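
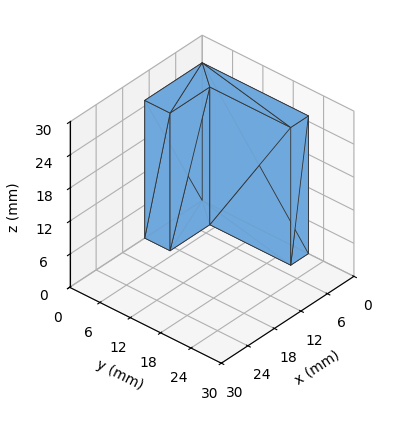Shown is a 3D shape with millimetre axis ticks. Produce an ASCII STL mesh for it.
Reading the render: the shape is an L-shaped prism: outer 13 × 21 mm, arm thicknesses ≈ 5 mm (horizontal) and 4 mm (vertical), extruded 25 mm in z (dimensions read to the nearest mm from the axis ticks). For the STL, each face is triangulated and given an outward normal.

solid part
  facet normal 0.0000 0.0000 -1.0000
    outer loop
      vertex 13.0 5.0 0.0
      vertex 13.0 0.0 0.0
      vertex 0.0 0.0 0.0
    endloop
  endfacet
  facet normal 0.0000 0.0000 -1.0000
    outer loop
      vertex 4.0 5.0 0.0
      vertex 13.0 5.0 0.0
      vertex 0.0 0.0 0.0
    endloop
  endfacet
  facet normal 0.0000 0.0000 -1.0000
    outer loop
      vertex 4.0 21.0 0.0
      vertex 4.0 5.0 0.0
      vertex 0.0 0.0 0.0
    endloop
  endfacet
  facet normal 0.0000 0.0000 -1.0000
    outer loop
      vertex 0.0 21.0 0.0
      vertex 4.0 21.0 0.0
      vertex 0.0 0.0 0.0
    endloop
  endfacet
  facet normal 0.0000 0.0000 1.0000
    outer loop
      vertex 0.0 0.0 25.0
      vertex 13.0 0.0 25.0
      vertex 13.0 5.0 25.0
    endloop
  endfacet
  facet normal 0.0000 0.0000 1.0000
    outer loop
      vertex 0.0 0.0 25.0
      vertex 13.0 5.0 25.0
      vertex 4.0 5.0 25.0
    endloop
  endfacet
  facet normal 0.0000 0.0000 1.0000
    outer loop
      vertex 0.0 0.0 25.0
      vertex 4.0 5.0 25.0
      vertex 4.0 21.0 25.0
    endloop
  endfacet
  facet normal 0.0000 0.0000 1.0000
    outer loop
      vertex 0.0 0.0 25.0
      vertex 4.0 21.0 25.0
      vertex 0.0 21.0 25.0
    endloop
  endfacet
  facet normal 0.0000 -1.0000 0.0000
    outer loop
      vertex 0.0 0.0 0.0
      vertex 13.0 0.0 0.0
      vertex 13.0 0.0 25.0
    endloop
  endfacet
  facet normal 0.0000 -1.0000 0.0000
    outer loop
      vertex 0.0 0.0 0.0
      vertex 13.0 0.0 25.0
      vertex 0.0 0.0 25.0
    endloop
  endfacet
  facet normal 1.0000 0.0000 0.0000
    outer loop
      vertex 13.0 0.0 0.0
      vertex 13.0 5.0 0.0
      vertex 13.0 5.0 25.0
    endloop
  endfacet
  facet normal 1.0000 0.0000 0.0000
    outer loop
      vertex 13.0 0.0 0.0
      vertex 13.0 5.0 25.0
      vertex 13.0 0.0 25.0
    endloop
  endfacet
  facet normal 0.0000 1.0000 0.0000
    outer loop
      vertex 13.0 5.0 0.0
      vertex 4.0 5.0 0.0
      vertex 4.0 5.0 25.0
    endloop
  endfacet
  facet normal 0.0000 1.0000 0.0000
    outer loop
      vertex 13.0 5.0 0.0
      vertex 4.0 5.0 25.0
      vertex 13.0 5.0 25.0
    endloop
  endfacet
  facet normal 1.0000 0.0000 0.0000
    outer loop
      vertex 4.0 5.0 0.0
      vertex 4.0 21.0 0.0
      vertex 4.0 21.0 25.0
    endloop
  endfacet
  facet normal 1.0000 0.0000 0.0000
    outer loop
      vertex 4.0 5.0 0.0
      vertex 4.0 21.0 25.0
      vertex 4.0 5.0 25.0
    endloop
  endfacet
  facet normal 0.0000 1.0000 0.0000
    outer loop
      vertex 4.0 21.0 0.0
      vertex 0.0 21.0 0.0
      vertex 0.0 21.0 25.0
    endloop
  endfacet
  facet normal 0.0000 1.0000 0.0000
    outer loop
      vertex 4.0 21.0 0.0
      vertex 0.0 21.0 25.0
      vertex 4.0 21.0 25.0
    endloop
  endfacet
  facet normal -1.0000 0.0000 0.0000
    outer loop
      vertex 0.0 21.0 0.0
      vertex 0.0 0.0 0.0
      vertex 0.0 0.0 25.0
    endloop
  endfacet
  facet normal -1.0000 0.0000 0.0000
    outer loop
      vertex 0.0 21.0 0.0
      vertex 0.0 0.0 25.0
      vertex 0.0 21.0 25.0
    endloop
  endfacet
endsolid part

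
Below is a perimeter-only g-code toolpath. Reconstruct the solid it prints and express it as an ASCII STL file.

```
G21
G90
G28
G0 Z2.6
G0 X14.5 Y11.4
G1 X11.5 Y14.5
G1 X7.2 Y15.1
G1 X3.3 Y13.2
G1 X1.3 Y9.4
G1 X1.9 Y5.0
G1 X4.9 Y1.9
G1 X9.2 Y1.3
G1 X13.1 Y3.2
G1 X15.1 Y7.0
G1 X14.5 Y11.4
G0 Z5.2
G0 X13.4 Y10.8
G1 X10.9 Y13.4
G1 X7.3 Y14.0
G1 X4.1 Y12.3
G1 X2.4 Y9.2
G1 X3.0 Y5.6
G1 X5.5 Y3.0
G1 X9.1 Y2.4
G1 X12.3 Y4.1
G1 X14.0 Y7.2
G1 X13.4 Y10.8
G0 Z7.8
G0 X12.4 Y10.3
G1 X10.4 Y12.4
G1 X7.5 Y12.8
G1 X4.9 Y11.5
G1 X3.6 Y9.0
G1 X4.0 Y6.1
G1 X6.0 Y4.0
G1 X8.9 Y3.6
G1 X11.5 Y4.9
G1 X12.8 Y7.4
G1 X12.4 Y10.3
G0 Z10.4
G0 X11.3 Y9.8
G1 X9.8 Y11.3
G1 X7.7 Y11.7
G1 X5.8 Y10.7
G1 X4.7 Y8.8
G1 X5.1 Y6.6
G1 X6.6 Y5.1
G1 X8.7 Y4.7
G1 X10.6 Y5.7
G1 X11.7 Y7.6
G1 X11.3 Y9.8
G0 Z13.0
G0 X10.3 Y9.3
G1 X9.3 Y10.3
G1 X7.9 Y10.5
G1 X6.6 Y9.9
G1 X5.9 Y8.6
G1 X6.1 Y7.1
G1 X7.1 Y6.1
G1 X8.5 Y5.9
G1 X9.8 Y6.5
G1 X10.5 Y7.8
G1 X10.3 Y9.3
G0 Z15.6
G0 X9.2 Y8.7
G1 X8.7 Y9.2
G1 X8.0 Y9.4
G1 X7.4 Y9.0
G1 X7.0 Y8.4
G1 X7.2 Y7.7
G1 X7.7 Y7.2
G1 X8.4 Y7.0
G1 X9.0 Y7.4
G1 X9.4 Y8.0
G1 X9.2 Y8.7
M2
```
solid part
  facet normal 0.0000 0.0000 -1.0000
    outer loop
      vertex 7.0 16.3 0.0
      vertex 12.0 15.5 0.0
      vertex 15.5 11.9 0.0
    endloop
  endfacet
  facet normal 0.0000 0.0000 -1.0000
    outer loop
      vertex 2.5 14.0 0.0
      vertex 7.0 16.3 0.0
      vertex 15.5 11.9 0.0
    endloop
  endfacet
  facet normal 0.0000 0.0000 -1.0000
    outer loop
      vertex 0.1 9.6 0.0
      vertex 2.5 14.0 0.0
      vertex 15.5 11.9 0.0
    endloop
  endfacet
  facet normal 0.0000 0.0000 -1.0000
    outer loop
      vertex 0.9 4.5 0.0
      vertex 0.1 9.6 0.0
      vertex 15.5 11.9 0.0
    endloop
  endfacet
  facet normal 0.0000 0.0000 -1.0000
    outer loop
      vertex 4.4 0.9 0.0
      vertex 0.9 4.5 0.0
      vertex 15.5 11.9 0.0
    endloop
  endfacet
  facet normal 0.0000 0.0000 -1.0000
    outer loop
      vertex 9.4 0.1 0.0
      vertex 4.4 0.9 0.0
      vertex 15.5 11.9 0.0
    endloop
  endfacet
  facet normal 0.0000 0.0000 -1.0000
    outer loop
      vertex 13.9 2.4 0.0
      vertex 9.4 0.1 0.0
      vertex 15.5 11.9 0.0
    endloop
  endfacet
  facet normal 0.0000 0.0000 -1.0000
    outer loop
      vertex 16.3 6.8 0.0
      vertex 13.9 2.4 0.0
      vertex 15.5 11.9 0.0
    endloop
  endfacet
  facet normal 0.6588 0.6405 0.3945
    outer loop
      vertex 15.5 11.9 0.0
      vertex 12.0 15.5 0.0
      vertex 8.2 8.2 18.2
    endloop
  endfacet
  facet normal 0.1452 0.9074 0.3943
    outer loop
      vertex 12.0 15.5 0.0
      vertex 7.0 16.3 0.0
      vertex 8.2 8.2 18.2
    endloop
  endfacet
  facet normal -0.4187 0.8191 0.3922
    outer loop
      vertex 7.0 16.3 0.0
      vertex 2.5 14.0 0.0
      vertex 8.2 8.2 18.2
    endloop
  endfacet
  facet normal -0.8072 0.4403 0.3931
    outer loop
      vertex 2.5 14.0 0.0
      vertex 0.1 9.6 0.0
      vertex 8.2 8.2 18.2
    endloop
  endfacet
  facet normal -0.9083 -0.1425 0.3933
    outer loop
      vertex 0.1 9.6 0.0
      vertex 0.9 4.5 0.0
      vertex 8.2 8.2 18.2
    endloop
  endfacet
  facet normal -0.6588 -0.6405 0.3945
    outer loop
      vertex 0.9 4.5 0.0
      vertex 4.4 0.9 0.0
      vertex 8.2 8.2 18.2
    endloop
  endfacet
  facet normal -0.1452 -0.9074 0.3943
    outer loop
      vertex 4.4 0.9 0.0
      vertex 9.4 0.1 0.0
      vertex 8.2 8.2 18.2
    endloop
  endfacet
  facet normal 0.4187 -0.8191 0.3922
    outer loop
      vertex 9.4 0.1 0.0
      vertex 13.9 2.4 0.0
      vertex 8.2 8.2 18.2
    endloop
  endfacet
  facet normal 0.8072 -0.4403 0.3931
    outer loop
      vertex 13.9 2.4 0.0
      vertex 16.3 6.8 0.0
      vertex 8.2 8.2 18.2
    endloop
  endfacet
  facet normal 0.9083 0.1425 0.3933
    outer loop
      vertex 16.3 6.8 0.0
      vertex 15.5 11.9 0.0
      vertex 8.2 8.2 18.2
    endloop
  endfacet
endsolid part

The G0 Z moves step by Δz≈2.6 mm. The G1 loops shrink linearly with z, so the solid tapers from its base footprint up to z≈18.2. Closing with a flat bottom cap and the tapered top and triangulating gives 18 facets — a regular 10-sided pyramid, base circumscribed radius ≈ 8.2 mm, apex at z ≈ 18.2 mm.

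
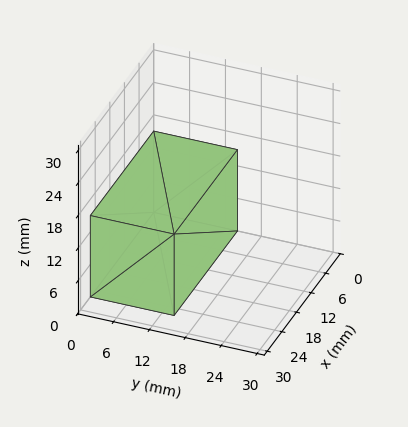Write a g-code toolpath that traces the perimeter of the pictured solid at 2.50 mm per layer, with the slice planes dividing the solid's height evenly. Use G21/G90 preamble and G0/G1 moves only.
Reading the render: the shape is a rectangular box, roughly 26 × 14 mm footprint and 15 mm tall (dimensions read to the nearest mm from the axis ticks). For the g-code, the solid's height is divided into equal slices at the stated Δz and each level perimeter traced with G1 moves after a G0 lift.

; perimeter-only toolpath
G21 ; units = mm
G90 ; absolute positioning
G28 ; home
; layer 1
G0 Z2.50
G0 X0.00 Y0.00
G1 X26.00 Y0.00
G1 X26.00 Y14.00
G1 X0.00 Y14.00
G1 X0.00 Y0.00
; layer 2
G0 Z5.00
G0 X0.00 Y0.00
G1 X26.00 Y0.00
G1 X26.00 Y14.00
G1 X0.00 Y14.00
G1 X0.00 Y0.00
; layer 3
G0 Z7.50
G0 X0.00 Y0.00
G1 X26.00 Y0.00
G1 X26.00 Y14.00
G1 X0.00 Y14.00
G1 X0.00 Y0.00
; layer 4
G0 Z10.00
G0 X0.00 Y0.00
G1 X26.00 Y0.00
G1 X26.00 Y14.00
G1 X0.00 Y14.00
G1 X0.00 Y0.00
; layer 5
G0 Z12.50
G0 X0.00 Y0.00
G1 X26.00 Y0.00
G1 X26.00 Y14.00
G1 X0.00 Y14.00
G1 X0.00 Y0.00
; layer 6
G0 Z15.00
G0 X0.00 Y0.00
G1 X26.00 Y0.00
G1 X26.00 Y14.00
G1 X0.00 Y14.00
G1 X0.00 Y0.00
M2 ; end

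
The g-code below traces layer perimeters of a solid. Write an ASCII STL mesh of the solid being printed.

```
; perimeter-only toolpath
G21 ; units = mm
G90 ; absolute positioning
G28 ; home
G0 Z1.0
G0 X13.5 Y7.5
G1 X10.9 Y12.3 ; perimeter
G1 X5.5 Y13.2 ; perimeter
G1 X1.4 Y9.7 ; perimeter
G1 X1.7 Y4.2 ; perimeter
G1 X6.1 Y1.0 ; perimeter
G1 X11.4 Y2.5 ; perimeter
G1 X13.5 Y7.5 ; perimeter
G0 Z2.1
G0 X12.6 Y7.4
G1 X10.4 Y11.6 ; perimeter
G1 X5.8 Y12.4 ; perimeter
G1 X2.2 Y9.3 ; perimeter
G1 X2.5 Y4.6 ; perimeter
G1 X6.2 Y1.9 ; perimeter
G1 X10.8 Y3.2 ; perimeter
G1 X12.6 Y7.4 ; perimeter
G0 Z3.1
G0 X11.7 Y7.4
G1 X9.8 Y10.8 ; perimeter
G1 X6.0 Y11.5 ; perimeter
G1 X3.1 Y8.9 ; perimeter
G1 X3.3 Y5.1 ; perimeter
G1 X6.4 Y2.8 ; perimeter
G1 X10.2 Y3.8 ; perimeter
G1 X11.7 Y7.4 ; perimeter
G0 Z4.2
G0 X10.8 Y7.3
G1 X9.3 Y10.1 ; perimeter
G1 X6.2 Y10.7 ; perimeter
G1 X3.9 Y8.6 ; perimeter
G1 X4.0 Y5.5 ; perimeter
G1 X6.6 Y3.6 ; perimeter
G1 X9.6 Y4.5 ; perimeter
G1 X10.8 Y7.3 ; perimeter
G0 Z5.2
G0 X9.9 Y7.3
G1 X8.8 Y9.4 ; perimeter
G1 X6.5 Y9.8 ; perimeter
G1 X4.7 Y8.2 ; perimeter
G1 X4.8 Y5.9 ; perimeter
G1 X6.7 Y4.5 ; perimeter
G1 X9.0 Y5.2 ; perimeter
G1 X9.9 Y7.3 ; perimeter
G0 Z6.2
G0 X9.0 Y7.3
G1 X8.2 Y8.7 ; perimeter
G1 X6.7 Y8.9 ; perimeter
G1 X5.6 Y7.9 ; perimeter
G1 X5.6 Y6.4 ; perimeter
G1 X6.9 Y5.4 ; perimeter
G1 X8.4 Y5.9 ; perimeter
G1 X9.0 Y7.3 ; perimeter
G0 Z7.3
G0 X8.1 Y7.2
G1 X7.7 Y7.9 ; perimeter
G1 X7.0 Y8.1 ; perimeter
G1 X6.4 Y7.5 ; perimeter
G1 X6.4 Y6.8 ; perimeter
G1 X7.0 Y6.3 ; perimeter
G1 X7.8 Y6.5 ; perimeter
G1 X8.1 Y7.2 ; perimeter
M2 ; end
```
solid part
  facet normal 0.0000 0.0000 -1.0000
    outer loop
      vertex 5.3 14.1 0.0
      vertex 11.4 13.0 0.0
      vertex 14.4 7.5 0.0
    endloop
  endfacet
  facet normal 0.0000 0.0000 -1.0000
    outer loop
      vertex 0.6 10.0 0.0
      vertex 5.3 14.1 0.0
      vertex 14.4 7.5 0.0
    endloop
  endfacet
  facet normal 0.0000 0.0000 -1.0000
    outer loop
      vertex 0.9 3.8 0.0
      vertex 0.6 10.0 0.0
      vertex 14.4 7.5 0.0
    endloop
  endfacet
  facet normal 0.0000 0.0000 -1.0000
    outer loop
      vertex 5.9 0.1 0.0
      vertex 0.9 3.8 0.0
      vertex 14.4 7.5 0.0
    endloop
  endfacet
  facet normal 0.0000 0.0000 -1.0000
    outer loop
      vertex 12.0 1.8 0.0
      vertex 5.9 0.1 0.0
      vertex 14.4 7.5 0.0
    endloop
  endfacet
  facet normal 0.6926 0.3778 0.6145
    outer loop
      vertex 14.4 7.5 0.0
      vertex 11.4 13.0 0.0
      vertex 7.2 7.2 8.3
    endloop
  endfacet
  facet normal 0.1401 0.7769 0.6138
    outer loop
      vertex 11.4 13.0 0.0
      vertex 5.3 14.1 0.0
      vertex 7.2 7.2 8.3
    endloop
  endfacet
  facet normal -0.5191 0.5951 0.6135
    outer loop
      vertex 5.3 14.1 0.0
      vertex 0.6 10.0 0.0
      vertex 7.2 7.2 8.3
    endloop
  endfacet
  facet normal -0.7884 -0.0381 0.6140
    outer loop
      vertex 0.6 10.0 0.0
      vertex 0.9 3.8 0.0
      vertex 7.2 7.2 8.3
    endloop
  endfacet
  facet normal -0.4689 -0.6336 0.6154
    outer loop
      vertex 0.9 3.8 0.0
      vertex 5.9 0.1 0.0
      vertex 7.2 7.2 8.3
    endloop
  endfacet
  facet normal 0.2115 -0.7588 0.6160
    outer loop
      vertex 5.9 0.1 0.0
      vertex 12.0 1.8 0.0
      vertex 7.2 7.2 8.3
    endloop
  endfacet
  facet normal 0.7248 -0.3052 0.6177
    outer loop
      vertex 12.0 1.8 0.0
      vertex 14.4 7.5 0.0
      vertex 7.2 7.2 8.3
    endloop
  endfacet
endsolid part

The G0 Z moves step by Δz≈1.0 mm. The G1 loops shrink linearly with z, so the solid tapers from its base footprint up to z≈8.3. Closing with a flat bottom cap and the tapered top and triangulating gives 12 facets — a regular 7-sided pyramid, base circumscribed radius ≈ 7.2 mm, apex at z ≈ 8.3 mm.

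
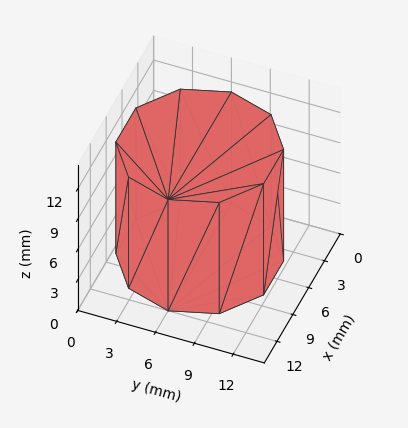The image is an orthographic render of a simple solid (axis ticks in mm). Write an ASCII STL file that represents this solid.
Reading the render: the shape is a regular 10-sided prism (a cylinder approximated with 10 flat sides), circumscribed radius ≈ 6 mm, height ≈ 11 mm (dimensions read to the nearest mm from the axis ticks). For the STL, each face is triangulated and given an outward normal.

solid part
  facet normal 0.0000 0.0000 -1.0000
    outer loop
      vertex 7.9 11.7 0.0
      vertex 10.9 9.5 0.0
      vertex 12.0 6.0 0.0
    endloop
  endfacet
  facet normal 0.0000 0.0000 -1.0000
    outer loop
      vertex 4.1 11.7 0.0
      vertex 7.9 11.7 0.0
      vertex 12.0 6.0 0.0
    endloop
  endfacet
  facet normal 0.0000 0.0000 -1.0000
    outer loop
      vertex 1.1 9.5 0.0
      vertex 4.1 11.7 0.0
      vertex 12.0 6.0 0.0
    endloop
  endfacet
  facet normal 0.0000 0.0000 -1.0000
    outer loop
      vertex 0.0 6.0 0.0
      vertex 1.1 9.5 0.0
      vertex 12.0 6.0 0.0
    endloop
  endfacet
  facet normal 0.0000 0.0000 -1.0000
    outer loop
      vertex 1.1 2.5 0.0
      vertex 0.0 6.0 0.0
      vertex 12.0 6.0 0.0
    endloop
  endfacet
  facet normal 0.0000 0.0000 -1.0000
    outer loop
      vertex 4.1 0.3 0.0
      vertex 1.1 2.5 0.0
      vertex 12.0 6.0 0.0
    endloop
  endfacet
  facet normal 0.0000 0.0000 -1.0000
    outer loop
      vertex 7.9 0.3 0.0
      vertex 4.1 0.3 0.0
      vertex 12.0 6.0 0.0
    endloop
  endfacet
  facet normal 0.0000 0.0000 -1.0000
    outer loop
      vertex 10.9 2.5 0.0
      vertex 7.9 0.3 0.0
      vertex 12.0 6.0 0.0
    endloop
  endfacet
  facet normal 0.0000 0.0000 1.0000
    outer loop
      vertex 12.0 6.0 11.0
      vertex 10.9 9.5 11.0
      vertex 7.9 11.7 11.0
    endloop
  endfacet
  facet normal 0.0000 0.0000 1.0000
    outer loop
      vertex 12.0 6.0 11.0
      vertex 7.9 11.7 11.0
      vertex 4.1 11.7 11.0
    endloop
  endfacet
  facet normal 0.0000 0.0000 1.0000
    outer loop
      vertex 12.0 6.0 11.0
      vertex 4.1 11.7 11.0
      vertex 1.1 9.5 11.0
    endloop
  endfacet
  facet normal 0.0000 0.0000 1.0000
    outer loop
      vertex 12.0 6.0 11.0
      vertex 1.1 9.5 11.0
      vertex 0.0 6.0 11.0
    endloop
  endfacet
  facet normal 0.0000 0.0000 1.0000
    outer loop
      vertex 12.0 6.0 11.0
      vertex 0.0 6.0 11.0
      vertex 1.1 2.5 11.0
    endloop
  endfacet
  facet normal 0.0000 0.0000 1.0000
    outer loop
      vertex 12.0 6.0 11.0
      vertex 1.1 2.5 11.0
      vertex 4.1 0.3 11.0
    endloop
  endfacet
  facet normal 0.0000 0.0000 1.0000
    outer loop
      vertex 12.0 6.0 11.0
      vertex 4.1 0.3 11.0
      vertex 7.9 0.3 11.0
    endloop
  endfacet
  facet normal 0.0000 0.0000 1.0000
    outer loop
      vertex 12.0 6.0 11.0
      vertex 7.9 0.3 11.0
      vertex 10.9 2.5 11.0
    endloop
  endfacet
  facet normal 0.9540 0.2998 0.0000
    outer loop
      vertex 12.0 6.0 0.0
      vertex 10.9 9.5 0.0
      vertex 10.9 9.5 11.0
    endloop
  endfacet
  facet normal 0.9540 0.2998 0.0000
    outer loop
      vertex 12.0 6.0 0.0
      vertex 10.9 9.5 11.0
      vertex 12.0 6.0 11.0
    endloop
  endfacet
  facet normal 0.5914 0.8064 0.0000
    outer loop
      vertex 10.9 9.5 0.0
      vertex 7.9 11.7 0.0
      vertex 7.9 11.7 11.0
    endloop
  endfacet
  facet normal 0.5914 0.8064 0.0000
    outer loop
      vertex 10.9 9.5 0.0
      vertex 7.9 11.7 11.0
      vertex 10.9 9.5 11.0
    endloop
  endfacet
  facet normal 0.0000 1.0000 0.0000
    outer loop
      vertex 7.9 11.7 0.0
      vertex 4.1 11.7 0.0
      vertex 4.1 11.7 11.0
    endloop
  endfacet
  facet normal 0.0000 1.0000 0.0000
    outer loop
      vertex 7.9 11.7 0.0
      vertex 4.1 11.7 11.0
      vertex 7.9 11.7 11.0
    endloop
  endfacet
  facet normal -0.5914 0.8064 0.0000
    outer loop
      vertex 4.1 11.7 0.0
      vertex 1.1 9.5 0.0
      vertex 1.1 9.5 11.0
    endloop
  endfacet
  facet normal -0.5914 0.8064 0.0000
    outer loop
      vertex 4.1 11.7 0.0
      vertex 1.1 9.5 11.0
      vertex 4.1 11.7 11.0
    endloop
  endfacet
  facet normal -0.9540 0.2998 0.0000
    outer loop
      vertex 1.1 9.5 0.0
      vertex 0.0 6.0 0.0
      vertex 0.0 6.0 11.0
    endloop
  endfacet
  facet normal -0.9540 0.2998 0.0000
    outer loop
      vertex 1.1 9.5 0.0
      vertex 0.0 6.0 11.0
      vertex 1.1 9.5 11.0
    endloop
  endfacet
  facet normal -0.9540 -0.2998 0.0000
    outer loop
      vertex 0.0 6.0 0.0
      vertex 1.1 2.5 0.0
      vertex 1.1 2.5 11.0
    endloop
  endfacet
  facet normal -0.9540 -0.2998 0.0000
    outer loop
      vertex 0.0 6.0 0.0
      vertex 1.1 2.5 11.0
      vertex 0.0 6.0 11.0
    endloop
  endfacet
  facet normal -0.5914 -0.8064 0.0000
    outer loop
      vertex 1.1 2.5 0.0
      vertex 4.1 0.3 0.0
      vertex 4.1 0.3 11.0
    endloop
  endfacet
  facet normal -0.5914 -0.8064 0.0000
    outer loop
      vertex 1.1 2.5 0.0
      vertex 4.1 0.3 11.0
      vertex 1.1 2.5 11.0
    endloop
  endfacet
  facet normal 0.0000 -1.0000 0.0000
    outer loop
      vertex 4.1 0.3 0.0
      vertex 7.9 0.3 0.0
      vertex 7.9 0.3 11.0
    endloop
  endfacet
  facet normal 0.0000 -1.0000 0.0000
    outer loop
      vertex 4.1 0.3 0.0
      vertex 7.9 0.3 11.0
      vertex 4.1 0.3 11.0
    endloop
  endfacet
  facet normal 0.5914 -0.8064 0.0000
    outer loop
      vertex 7.9 0.3 0.0
      vertex 10.9 2.5 0.0
      vertex 10.9 2.5 11.0
    endloop
  endfacet
  facet normal 0.5914 -0.8064 0.0000
    outer loop
      vertex 7.9 0.3 0.0
      vertex 10.9 2.5 11.0
      vertex 7.9 0.3 11.0
    endloop
  endfacet
  facet normal 0.9540 -0.2998 0.0000
    outer loop
      vertex 10.9 2.5 0.0
      vertex 12.0 6.0 0.0
      vertex 12.0 6.0 11.0
    endloop
  endfacet
  facet normal 0.9540 -0.2998 0.0000
    outer loop
      vertex 10.9 2.5 0.0
      vertex 12.0 6.0 11.0
      vertex 10.9 2.5 11.0
    endloop
  endfacet
endsolid part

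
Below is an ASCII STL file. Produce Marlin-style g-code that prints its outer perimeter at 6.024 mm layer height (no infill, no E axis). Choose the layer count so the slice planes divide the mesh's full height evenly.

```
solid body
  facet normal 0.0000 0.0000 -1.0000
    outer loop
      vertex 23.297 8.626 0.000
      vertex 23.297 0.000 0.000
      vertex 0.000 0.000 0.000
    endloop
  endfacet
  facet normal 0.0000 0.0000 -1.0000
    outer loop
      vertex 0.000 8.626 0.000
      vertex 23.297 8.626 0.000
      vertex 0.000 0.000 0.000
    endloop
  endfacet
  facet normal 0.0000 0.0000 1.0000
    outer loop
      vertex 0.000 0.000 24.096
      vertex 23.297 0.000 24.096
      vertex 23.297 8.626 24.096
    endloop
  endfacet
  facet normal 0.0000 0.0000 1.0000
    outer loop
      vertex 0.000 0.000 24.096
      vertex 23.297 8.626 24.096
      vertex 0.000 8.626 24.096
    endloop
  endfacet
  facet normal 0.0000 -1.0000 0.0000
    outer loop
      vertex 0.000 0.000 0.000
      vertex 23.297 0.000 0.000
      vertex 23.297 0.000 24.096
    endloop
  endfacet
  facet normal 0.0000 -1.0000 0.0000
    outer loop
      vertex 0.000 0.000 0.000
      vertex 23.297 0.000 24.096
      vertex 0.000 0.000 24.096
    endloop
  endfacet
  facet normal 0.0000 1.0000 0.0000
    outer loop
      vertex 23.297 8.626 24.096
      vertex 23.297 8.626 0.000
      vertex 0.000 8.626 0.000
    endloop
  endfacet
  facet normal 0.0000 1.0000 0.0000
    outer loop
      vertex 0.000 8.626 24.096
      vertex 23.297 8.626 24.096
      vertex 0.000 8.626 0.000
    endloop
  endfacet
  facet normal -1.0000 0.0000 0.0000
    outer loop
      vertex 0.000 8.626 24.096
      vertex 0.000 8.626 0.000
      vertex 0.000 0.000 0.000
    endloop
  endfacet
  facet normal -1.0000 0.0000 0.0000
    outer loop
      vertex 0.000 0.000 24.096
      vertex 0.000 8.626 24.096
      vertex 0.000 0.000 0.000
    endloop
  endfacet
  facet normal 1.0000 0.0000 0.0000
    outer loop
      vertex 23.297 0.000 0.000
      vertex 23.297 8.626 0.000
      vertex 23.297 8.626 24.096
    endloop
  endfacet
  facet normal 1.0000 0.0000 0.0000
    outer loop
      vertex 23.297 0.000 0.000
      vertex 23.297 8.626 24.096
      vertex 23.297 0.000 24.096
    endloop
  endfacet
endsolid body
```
; perimeter-only toolpath
G21 ; units = mm
G90 ; absolute positioning
G28 ; home
; layer 1
G0 Z6.024
G0 X0.000 Y0.000
G1 X23.297 Y0.000
G1 X23.297 Y8.626
G1 X0.000 Y8.626
G1 X0.000 Y0.000
; layer 2
G0 Z12.048
G0 X0.000 Y0.000
G1 X23.297 Y0.000
G1 X23.297 Y8.626
G1 X0.000 Y8.626
G1 X0.000 Y0.000
; layer 3
G0 Z18.072
G0 X0.000 Y0.000
G1 X23.297 Y0.000
G1 X23.297 Y8.626
G1 X0.000 Y8.626
G1 X0.000 Y0.000
; layer 4
G0 Z24.096
G0 X0.000 Y0.000
G1 X23.297 Y0.000
G1 X23.297 Y8.626
G1 X0.000 Y8.626
G1 X0.000 Y0.000
M2 ; end

The solid is a rectangular box, roughly 23.3 × 8.63 mm footprint and 24.1 mm tall. Slicing at Δz = 6.024 mm — 4 equal slices spanning the solid's height, so layer i sits at z = i·h/4 — gives 4 non-empty perimeters. Each is a 4-segment closed polygon; G0 lifts to the layer z and rapids to the start vertex, then G1 traces the edges.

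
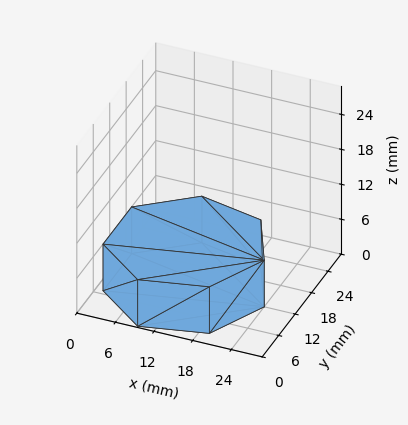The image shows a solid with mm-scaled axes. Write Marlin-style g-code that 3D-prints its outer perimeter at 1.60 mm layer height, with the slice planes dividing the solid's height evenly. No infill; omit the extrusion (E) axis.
Reading the render: the shape is a regular 7-sided prism (a cylinder approximated with 7 flat sides), circumscribed radius ≈ 12 mm, height ≈ 8 mm (dimensions read to the nearest mm from the axis ticks). For the g-code, the solid's height is divided into equal slices at the stated Δz and each level perimeter traced with G1 moves after a G0 lift.

; perimeter-only toolpath
G21 ; units = mm
G90 ; absolute positioning
G28 ; home
; layer 1
G0 Z1.60
G0 X24.00 Y12.00
G1 X19.48 Y21.38
G1 X9.33 Y23.70
G1 X1.19 Y17.21
G1 X1.19 Y6.79
G1 X9.33 Y0.30
G1 X19.48 Y2.62
G1 X24.00 Y12.00
; layer 2
G0 Z3.20
G0 X24.00 Y12.00
G1 X19.48 Y21.38
G1 X9.33 Y23.70
G1 X1.19 Y17.21
G1 X1.19 Y6.79
G1 X9.33 Y0.30
G1 X19.48 Y2.62
G1 X24.00 Y12.00
; layer 3
G0 Z4.80
G0 X24.00 Y12.00
G1 X19.48 Y21.38
G1 X9.33 Y23.70
G1 X1.19 Y17.21
G1 X1.19 Y6.79
G1 X9.33 Y0.30
G1 X19.48 Y2.62
G1 X24.00 Y12.00
; layer 4
G0 Z6.40
G0 X24.00 Y12.00
G1 X19.48 Y21.38
G1 X9.33 Y23.70
G1 X1.19 Y17.21
G1 X1.19 Y6.79
G1 X9.33 Y0.30
G1 X19.48 Y2.62
G1 X24.00 Y12.00
; layer 5
G0 Z8.00
G0 X24.00 Y12.00
G1 X19.48 Y21.38
G1 X9.33 Y23.70
G1 X1.19 Y17.21
G1 X1.19 Y6.79
G1 X9.33 Y0.30
G1 X19.48 Y2.62
G1 X24.00 Y12.00
M2 ; end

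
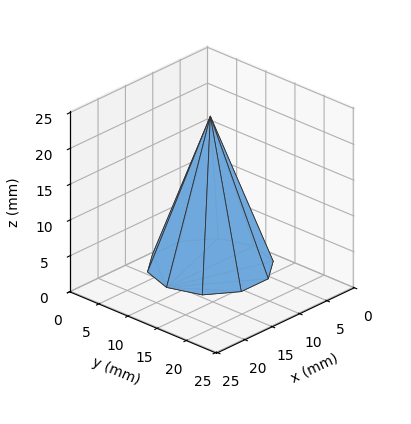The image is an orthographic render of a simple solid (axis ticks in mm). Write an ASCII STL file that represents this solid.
Reading the render: the shape is a regular 10-sided pyramid, base circumscribed radius ≈ 8 mm, apex at z ≈ 21 mm (dimensions read to the nearest mm from the axis ticks). For the STL, each face is triangulated and given an outward normal.

solid part
  facet normal 0.0000 0.0000 -1.0000
    outer loop
      vertex 10.47 15.61 0.00
      vertex 14.47 12.70 0.00
      vertex 16.00 8.00 0.00
    endloop
  endfacet
  facet normal 0.0000 0.0000 -1.0000
    outer loop
      vertex 5.53 15.61 0.00
      vertex 10.47 15.61 0.00
      vertex 16.00 8.00 0.00
    endloop
  endfacet
  facet normal 0.0000 0.0000 -1.0000
    outer loop
      vertex 1.53 12.70 0.00
      vertex 5.53 15.61 0.00
      vertex 16.00 8.00 0.00
    endloop
  endfacet
  facet normal 0.0000 0.0000 -1.0000
    outer loop
      vertex 0.00 8.00 0.00
      vertex 1.53 12.70 0.00
      vertex 16.00 8.00 0.00
    endloop
  endfacet
  facet normal 0.0000 0.0000 -1.0000
    outer loop
      vertex 1.53 3.30 0.00
      vertex 0.00 8.00 0.00
      vertex 16.00 8.00 0.00
    endloop
  endfacet
  facet normal 0.0000 0.0000 -1.0000
    outer loop
      vertex 5.53 0.39 0.00
      vertex 1.53 3.30 0.00
      vertex 16.00 8.00 0.00
    endloop
  endfacet
  facet normal 0.0000 0.0000 -1.0000
    outer loop
      vertex 10.47 0.39 0.00
      vertex 5.53 0.39 0.00
      vertex 16.00 8.00 0.00
    endloop
  endfacet
  facet normal 0.0000 0.0000 -1.0000
    outer loop
      vertex 14.47 3.30 0.00
      vertex 10.47 0.39 0.00
      vertex 16.00 8.00 0.00
    endloop
  endfacet
  facet normal 0.8940 0.2910 0.3406
    outer loop
      vertex 16.00 8.00 0.00
      vertex 14.47 12.70 0.00
      vertex 8.00 8.00 21.00
    endloop
  endfacet
  facet normal 0.5531 0.7603 0.3406
    outer loop
      vertex 14.47 12.70 0.00
      vertex 10.47 15.61 0.00
      vertex 8.00 8.00 21.00
    endloop
  endfacet
  facet normal 0.0000 0.9402 0.3407
    outer loop
      vertex 10.47 15.61 0.00
      vertex 5.53 15.61 0.00
      vertex 8.00 8.00 21.00
    endloop
  endfacet
  facet normal -0.5531 0.7603 0.3406
    outer loop
      vertex 5.53 15.61 0.00
      vertex 1.53 12.70 0.00
      vertex 8.00 8.00 21.00
    endloop
  endfacet
  facet normal -0.8940 0.2910 0.3406
    outer loop
      vertex 1.53 12.70 0.00
      vertex 0.00 8.00 0.00
      vertex 8.00 8.00 21.00
    endloop
  endfacet
  facet normal -0.8940 -0.2910 0.3406
    outer loop
      vertex 0.00 8.00 0.00
      vertex 1.53 3.30 0.00
      vertex 8.00 8.00 21.00
    endloop
  endfacet
  facet normal -0.5531 -0.7603 0.3406
    outer loop
      vertex 1.53 3.30 0.00
      vertex 5.53 0.39 0.00
      vertex 8.00 8.00 21.00
    endloop
  endfacet
  facet normal 0.0000 -0.9402 0.3407
    outer loop
      vertex 5.53 0.39 0.00
      vertex 10.47 0.39 0.00
      vertex 8.00 8.00 21.00
    endloop
  endfacet
  facet normal 0.5531 -0.7603 0.3406
    outer loop
      vertex 10.47 0.39 0.00
      vertex 14.47 3.30 0.00
      vertex 8.00 8.00 21.00
    endloop
  endfacet
  facet normal 0.8940 -0.2910 0.3406
    outer loop
      vertex 14.47 3.30 0.00
      vertex 16.00 8.00 0.00
      vertex 8.00 8.00 21.00
    endloop
  endfacet
endsolid part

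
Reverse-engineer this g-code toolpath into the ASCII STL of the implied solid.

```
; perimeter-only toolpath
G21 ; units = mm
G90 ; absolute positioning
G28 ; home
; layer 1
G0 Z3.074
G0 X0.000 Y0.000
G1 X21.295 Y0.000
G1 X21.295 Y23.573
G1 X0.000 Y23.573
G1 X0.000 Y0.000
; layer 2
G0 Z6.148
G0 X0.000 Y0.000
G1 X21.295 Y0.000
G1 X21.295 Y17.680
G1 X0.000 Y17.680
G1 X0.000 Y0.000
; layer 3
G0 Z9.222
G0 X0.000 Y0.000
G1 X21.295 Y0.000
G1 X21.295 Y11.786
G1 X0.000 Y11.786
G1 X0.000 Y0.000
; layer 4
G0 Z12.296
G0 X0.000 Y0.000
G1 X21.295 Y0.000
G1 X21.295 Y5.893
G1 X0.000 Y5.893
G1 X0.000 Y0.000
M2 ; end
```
solid part
  facet normal 0.0000 0.0000 -1.0000
    outer loop
      vertex 21.295 29.466 0.000
      vertex 21.295 0.000 0.000
      vertex 0.000 0.000 0.000
    endloop
  endfacet
  facet normal 0.0000 0.0000 -1.0000
    outer loop
      vertex 0.000 29.466 0.000
      vertex 21.295 29.466 0.000
      vertex 0.000 0.000 0.000
    endloop
  endfacet
  facet normal 0.0000 -1.0000 0.0000
    outer loop
      vertex 0.000 0.000 0.000
      vertex 21.295 0.000 0.000
      vertex 21.295 0.000 15.370
    endloop
  endfacet
  facet normal 0.0000 -1.0000 0.0000
    outer loop
      vertex 0.000 0.000 0.000
      vertex 21.295 0.000 15.370
      vertex 0.000 0.000 15.370
    endloop
  endfacet
  facet normal 0.0000 0.4625 0.8866
    outer loop
      vertex 0.000 0.000 15.370
      vertex 21.295 0.000 15.370
      vertex 21.295 29.466 0.000
    endloop
  endfacet
  facet normal 0.0000 0.4625 0.8866
    outer loop
      vertex 0.000 0.000 15.370
      vertex 21.295 29.466 0.000
      vertex 0.000 29.466 0.000
    endloop
  endfacet
  facet normal -1.0000 0.0000 0.0000
    outer loop
      vertex 0.000 0.000 15.370
      vertex 0.000 29.466 0.000
      vertex 0.000 0.000 0.000
    endloop
  endfacet
  facet normal 1.0000 0.0000 0.0000
    outer loop
      vertex 21.295 0.000 0.000
      vertex 21.295 29.466 0.000
      vertex 21.295 0.000 15.370
    endloop
  endfacet
endsolid part

The G0 Z moves step by Δz≈3.074 mm. The G1 loops shrink linearly with z, so the solid tapers from its base footprint up to z≈15.4. Closing with a flat bottom cap and the tapered top and triangulating gives 8 facets — a wedge (ramp): 21.3 × 29.5 mm base, rising to 15.4 mm along the y=0 edge and sloping linearly to z=0 at y=29.5.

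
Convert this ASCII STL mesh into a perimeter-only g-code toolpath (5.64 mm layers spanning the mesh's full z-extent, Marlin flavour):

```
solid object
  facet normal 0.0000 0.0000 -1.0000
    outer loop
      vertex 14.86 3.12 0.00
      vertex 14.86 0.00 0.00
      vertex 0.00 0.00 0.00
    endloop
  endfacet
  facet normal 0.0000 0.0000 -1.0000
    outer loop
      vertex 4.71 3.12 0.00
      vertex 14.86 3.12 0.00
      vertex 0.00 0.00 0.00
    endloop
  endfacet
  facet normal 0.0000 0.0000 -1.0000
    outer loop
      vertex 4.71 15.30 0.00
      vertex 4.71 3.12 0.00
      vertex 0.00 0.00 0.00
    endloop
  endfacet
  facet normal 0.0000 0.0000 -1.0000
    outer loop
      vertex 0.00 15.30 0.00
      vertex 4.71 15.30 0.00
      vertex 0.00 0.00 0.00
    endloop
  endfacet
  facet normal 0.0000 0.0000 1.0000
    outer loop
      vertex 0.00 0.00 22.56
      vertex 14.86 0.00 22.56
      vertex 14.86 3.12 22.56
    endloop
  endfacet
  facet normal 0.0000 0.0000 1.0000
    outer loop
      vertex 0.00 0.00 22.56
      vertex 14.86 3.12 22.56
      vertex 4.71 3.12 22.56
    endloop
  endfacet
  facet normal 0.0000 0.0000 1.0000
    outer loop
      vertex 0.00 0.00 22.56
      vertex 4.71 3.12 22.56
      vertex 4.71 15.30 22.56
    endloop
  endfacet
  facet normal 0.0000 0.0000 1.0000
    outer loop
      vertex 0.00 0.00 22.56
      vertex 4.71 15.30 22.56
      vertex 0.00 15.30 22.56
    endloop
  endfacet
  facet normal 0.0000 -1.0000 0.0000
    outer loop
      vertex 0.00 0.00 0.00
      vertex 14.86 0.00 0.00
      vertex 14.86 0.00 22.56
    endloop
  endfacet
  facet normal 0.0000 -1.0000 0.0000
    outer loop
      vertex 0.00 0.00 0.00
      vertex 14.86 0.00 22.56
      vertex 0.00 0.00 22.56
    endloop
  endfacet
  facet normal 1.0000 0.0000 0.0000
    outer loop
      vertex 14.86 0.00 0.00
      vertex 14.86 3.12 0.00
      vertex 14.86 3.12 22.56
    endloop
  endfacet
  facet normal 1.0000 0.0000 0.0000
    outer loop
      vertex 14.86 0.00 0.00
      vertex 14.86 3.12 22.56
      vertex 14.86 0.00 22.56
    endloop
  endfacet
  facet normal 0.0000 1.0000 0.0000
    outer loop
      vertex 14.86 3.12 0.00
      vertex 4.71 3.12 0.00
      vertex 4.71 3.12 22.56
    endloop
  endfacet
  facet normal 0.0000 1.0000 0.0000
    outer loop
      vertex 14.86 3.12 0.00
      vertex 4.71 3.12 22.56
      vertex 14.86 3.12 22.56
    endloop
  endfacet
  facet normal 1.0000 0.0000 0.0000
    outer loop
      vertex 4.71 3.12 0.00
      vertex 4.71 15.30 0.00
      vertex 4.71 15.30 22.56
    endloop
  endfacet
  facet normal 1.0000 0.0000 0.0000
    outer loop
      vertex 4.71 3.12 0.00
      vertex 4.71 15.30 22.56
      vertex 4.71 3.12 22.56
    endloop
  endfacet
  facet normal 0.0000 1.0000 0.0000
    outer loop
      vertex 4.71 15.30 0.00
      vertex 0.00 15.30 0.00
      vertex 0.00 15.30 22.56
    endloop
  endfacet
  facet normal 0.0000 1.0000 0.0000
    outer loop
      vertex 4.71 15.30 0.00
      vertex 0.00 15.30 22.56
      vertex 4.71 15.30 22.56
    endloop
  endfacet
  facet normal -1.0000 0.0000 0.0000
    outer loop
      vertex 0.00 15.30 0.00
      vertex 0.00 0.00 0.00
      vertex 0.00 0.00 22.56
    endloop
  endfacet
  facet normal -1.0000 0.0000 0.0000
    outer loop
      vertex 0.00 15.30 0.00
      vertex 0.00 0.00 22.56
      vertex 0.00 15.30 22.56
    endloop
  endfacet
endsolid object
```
; perimeter-only toolpath
G21 ; units = mm
G90 ; absolute positioning
G28 ; home
; layer 1
G0 Z5.64
G0 X0.00 Y0.00
G1 X14.86 Y0.00
G1 X14.86 Y3.12
G1 X4.71 Y3.12
G1 X4.71 Y15.30
G1 X0.00 Y15.30
G1 X0.00 Y0.00
; layer 2
G0 Z11.28
G0 X0.00 Y0.00
G1 X14.86 Y0.00
G1 X14.86 Y3.12
G1 X4.71 Y3.12
G1 X4.71 Y15.30
G1 X0.00 Y15.30
G1 X0.00 Y0.00
; layer 3
G0 Z16.92
G0 X0.00 Y0.00
G1 X14.86 Y0.00
G1 X14.86 Y3.12
G1 X4.71 Y3.12
G1 X4.71 Y15.30
G1 X0.00 Y15.30
G1 X0.00 Y0.00
; layer 4
G0 Z22.56
G0 X0.00 Y0.00
G1 X14.86 Y0.00
G1 X14.86 Y3.12
G1 X4.71 Y3.12
G1 X4.71 Y15.30
G1 X0.00 Y15.30
G1 X0.00 Y0.00
M2 ; end

The solid is an L-shaped prism: outer 14.9 × 15.3 mm, arm thicknesses ≈ 3.12 mm (horizontal) and 4.71 mm (vertical), extruded 22.6 mm in z. Slicing at Δz = 5.64 mm — 4 equal slices spanning the solid's height, so layer i sits at z = i·h/4 — gives 4 non-empty perimeters. Each is a 6-segment closed polygon; G0 lifts to the layer z and rapids to the start vertex, then G1 traces the edges.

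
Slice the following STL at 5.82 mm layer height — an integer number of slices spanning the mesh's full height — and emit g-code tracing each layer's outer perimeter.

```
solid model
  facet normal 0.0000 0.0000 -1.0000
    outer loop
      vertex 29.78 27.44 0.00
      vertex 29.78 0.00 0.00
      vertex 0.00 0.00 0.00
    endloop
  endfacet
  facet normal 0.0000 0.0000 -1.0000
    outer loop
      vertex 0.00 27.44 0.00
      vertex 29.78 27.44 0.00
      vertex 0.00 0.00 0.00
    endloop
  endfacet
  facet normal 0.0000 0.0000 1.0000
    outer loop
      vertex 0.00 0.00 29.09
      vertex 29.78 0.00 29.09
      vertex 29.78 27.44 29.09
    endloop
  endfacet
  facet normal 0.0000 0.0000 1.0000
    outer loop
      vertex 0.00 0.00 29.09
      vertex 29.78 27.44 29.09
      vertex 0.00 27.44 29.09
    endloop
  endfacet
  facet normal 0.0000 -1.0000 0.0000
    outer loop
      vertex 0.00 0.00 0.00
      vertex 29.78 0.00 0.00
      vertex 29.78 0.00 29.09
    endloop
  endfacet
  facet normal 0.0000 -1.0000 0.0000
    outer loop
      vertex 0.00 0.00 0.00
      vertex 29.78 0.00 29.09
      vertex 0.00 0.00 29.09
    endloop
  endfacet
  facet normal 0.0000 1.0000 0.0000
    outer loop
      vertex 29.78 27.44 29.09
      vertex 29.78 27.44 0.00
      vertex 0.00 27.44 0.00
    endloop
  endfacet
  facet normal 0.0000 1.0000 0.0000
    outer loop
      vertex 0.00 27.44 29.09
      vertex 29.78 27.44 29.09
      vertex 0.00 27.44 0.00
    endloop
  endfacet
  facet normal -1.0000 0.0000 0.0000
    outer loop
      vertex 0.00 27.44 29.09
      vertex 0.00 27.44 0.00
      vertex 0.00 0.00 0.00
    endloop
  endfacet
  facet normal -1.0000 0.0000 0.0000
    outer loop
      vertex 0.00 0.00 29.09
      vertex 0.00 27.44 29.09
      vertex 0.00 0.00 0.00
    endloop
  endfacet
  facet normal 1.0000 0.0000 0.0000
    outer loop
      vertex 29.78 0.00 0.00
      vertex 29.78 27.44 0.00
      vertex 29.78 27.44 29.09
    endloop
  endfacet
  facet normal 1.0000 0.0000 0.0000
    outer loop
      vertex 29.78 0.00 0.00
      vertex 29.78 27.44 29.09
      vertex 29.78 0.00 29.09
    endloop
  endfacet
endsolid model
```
; perimeter-only toolpath
G21 ; units = mm
G90 ; absolute positioning
G28 ; home
; layer 1
G0 Z5.82
G0 X0.00 Y0.00
G1 X29.78 Y0.00
G1 X29.78 Y27.44
G1 X0.00 Y27.44
G1 X0.00 Y0.00
; layer 2
G0 Z11.64
G0 X0.00 Y0.00
G1 X29.78 Y0.00
G1 X29.78 Y27.44
G1 X0.00 Y27.44
G1 X0.00 Y0.00
; layer 3
G0 Z17.45
G0 X0.00 Y0.00
G1 X29.78 Y0.00
G1 X29.78 Y27.44
G1 X0.00 Y27.44
G1 X0.00 Y0.00
; layer 4
G0 Z23.27
G0 X0.00 Y0.00
G1 X29.78 Y0.00
G1 X29.78 Y27.44
G1 X0.00 Y27.44
G1 X0.00 Y0.00
; layer 5
G0 Z29.09
G0 X0.00 Y0.00
G1 X29.78 Y0.00
G1 X29.78 Y27.44
G1 X0.00 Y27.44
G1 X0.00 Y0.00
M2 ; end

The solid is a rectangular box, roughly 29.8 × 27.4 mm footprint and 29.1 mm tall. Slicing at Δz = 5.82 mm — 5 equal slices spanning the solid's height, so layer i sits at z = i·h/5 — gives 5 non-empty perimeters. Each is a 4-segment closed polygon; G0 lifts to the layer z and rapids to the start vertex, then G1 traces the edges.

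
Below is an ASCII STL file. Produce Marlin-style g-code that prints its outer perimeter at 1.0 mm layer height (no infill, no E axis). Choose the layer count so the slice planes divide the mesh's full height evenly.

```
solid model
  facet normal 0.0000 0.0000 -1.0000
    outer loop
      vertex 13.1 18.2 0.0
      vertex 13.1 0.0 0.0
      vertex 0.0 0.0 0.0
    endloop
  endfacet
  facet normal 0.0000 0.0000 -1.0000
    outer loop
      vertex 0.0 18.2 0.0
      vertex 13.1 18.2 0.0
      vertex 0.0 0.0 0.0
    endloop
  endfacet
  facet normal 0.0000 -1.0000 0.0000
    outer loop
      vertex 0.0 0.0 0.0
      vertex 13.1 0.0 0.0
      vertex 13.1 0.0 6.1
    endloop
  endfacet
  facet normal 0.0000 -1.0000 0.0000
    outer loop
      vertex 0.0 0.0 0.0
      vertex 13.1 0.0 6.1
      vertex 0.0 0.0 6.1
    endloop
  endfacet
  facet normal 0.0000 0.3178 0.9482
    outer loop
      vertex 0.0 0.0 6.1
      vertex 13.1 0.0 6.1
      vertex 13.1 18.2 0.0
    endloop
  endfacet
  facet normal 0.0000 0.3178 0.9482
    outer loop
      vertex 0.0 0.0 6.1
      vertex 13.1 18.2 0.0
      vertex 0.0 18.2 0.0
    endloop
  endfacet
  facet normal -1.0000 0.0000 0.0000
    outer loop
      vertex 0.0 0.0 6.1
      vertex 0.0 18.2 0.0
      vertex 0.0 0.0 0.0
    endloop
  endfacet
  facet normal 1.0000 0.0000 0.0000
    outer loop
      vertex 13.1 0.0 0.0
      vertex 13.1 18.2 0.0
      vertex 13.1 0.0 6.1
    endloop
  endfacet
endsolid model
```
; perimeter-only toolpath
G21 ; units = mm
G90 ; absolute positioning
G28 ; home
; layer 1
G0 Z1.0
G0 X0.0 Y0.0
G1 X13.1 Y0.0
G1 X13.1 Y15.2
G1 X0.0 Y15.2
G1 X0.0 Y0.0
; layer 2
G0 Z2.0
G0 X0.0 Y0.0
G1 X13.1 Y0.0
G1 X13.1 Y12.1
G1 X0.0 Y12.1
G1 X0.0 Y0.0
; layer 3
G0 Z3.0
G0 X0.0 Y0.0
G1 X13.1 Y0.0
G1 X13.1 Y9.1
G1 X0.0 Y9.1
G1 X0.0 Y0.0
; layer 4
G0 Z4.1
G0 X0.0 Y0.0
G1 X13.1 Y0.0
G1 X13.1 Y6.1
G1 X0.0 Y6.1
G1 X0.0 Y0.0
; layer 5
G0 Z5.1
G0 X0.0 Y0.0
G1 X13.1 Y0.0
G1 X13.1 Y3.0
G1 X0.0 Y3.0
G1 X0.0 Y0.0
M2 ; end

The solid is a wedge (ramp): 13.1 × 18.2 mm base, rising to 6.1 mm along the y=0 edge and sloping linearly to z=0 at y=18.2. Slicing at Δz = 1.0 mm — 6 equal slices spanning the solid's height, so layer i sits at z = i·h/6 — gives 5 non-empty perimeters. Each is a 4-segment closed polygon; G0 lifts to the layer z and rapids to the start vertex, then G1 traces the edges. The cross-section shrinks linearly with z (the slice at the apex is degenerate and omitted).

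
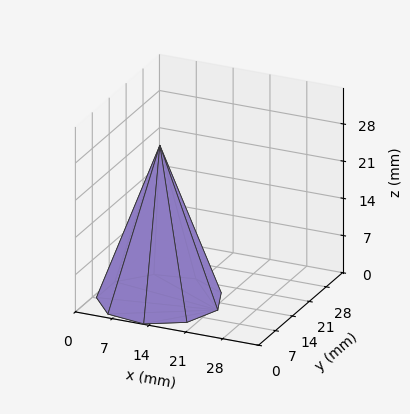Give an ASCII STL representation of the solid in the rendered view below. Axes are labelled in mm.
Reading the render: the shape is a regular 9-sided pyramid, base circumscribed radius ≈ 11 mm, apex at z ≈ 29 mm (dimensions read to the nearest mm from the axis ticks). For the STL, each face is triangulated and given an outward normal.

solid part
  facet normal 0.0000 0.0000 -1.0000
    outer loop
      vertex 12.9 21.8 0.0
      vertex 19.4 18.1 0.0
      vertex 22.0 11.0 0.0
    endloop
  endfacet
  facet normal 0.0000 0.0000 -1.0000
    outer loop
      vertex 5.5 20.5 0.0
      vertex 12.9 21.8 0.0
      vertex 22.0 11.0 0.0
    endloop
  endfacet
  facet normal 0.0000 0.0000 -1.0000
    outer loop
      vertex 0.7 14.8 0.0
      vertex 5.5 20.5 0.0
      vertex 22.0 11.0 0.0
    endloop
  endfacet
  facet normal 0.0000 0.0000 -1.0000
    outer loop
      vertex 0.7 7.2 0.0
      vertex 0.7 14.8 0.0
      vertex 22.0 11.0 0.0
    endloop
  endfacet
  facet normal 0.0000 0.0000 -1.0000
    outer loop
      vertex 5.5 1.5 0.0
      vertex 0.7 7.2 0.0
      vertex 22.0 11.0 0.0
    endloop
  endfacet
  facet normal 0.0000 0.0000 -1.0000
    outer loop
      vertex 12.9 0.2 0.0
      vertex 5.5 1.5 0.0
      vertex 22.0 11.0 0.0
    endloop
  endfacet
  facet normal 0.0000 0.0000 -1.0000
    outer loop
      vertex 19.4 3.9 0.0
      vertex 12.9 0.2 0.0
      vertex 22.0 11.0 0.0
    endloop
  endfacet
  facet normal 0.8846 0.3239 0.3355
    outer loop
      vertex 22.0 11.0 0.0
      vertex 19.4 18.1 0.0
      vertex 11.0 11.0 29.0
    endloop
  endfacet
  facet normal 0.4660 0.8187 0.3354
    outer loop
      vertex 19.4 18.1 0.0
      vertex 12.9 21.8 0.0
      vertex 11.0 11.0 29.0
    endloop
  endfacet
  facet normal -0.1630 0.9280 0.3349
    outer loop
      vertex 12.9 21.8 0.0
      vertex 5.5 20.5 0.0
      vertex 11.0 11.0 29.0
    endloop
  endfacet
  facet normal -0.7206 0.6068 0.3354
    outer loop
      vertex 5.5 20.5 0.0
      vertex 0.7 14.8 0.0
      vertex 11.0 11.0 29.0
    endloop
  endfacet
  facet normal -0.9423 0.0000 0.3347
    outer loop
      vertex 0.7 14.8 0.0
      vertex 0.7 7.2 0.0
      vertex 11.0 11.0 29.0
    endloop
  endfacet
  facet normal -0.7206 -0.6068 0.3354
    outer loop
      vertex 0.7 7.2 0.0
      vertex 5.5 1.5 0.0
      vertex 11.0 11.0 29.0
    endloop
  endfacet
  facet normal -0.1630 -0.9280 0.3349
    outer loop
      vertex 5.5 1.5 0.0
      vertex 12.9 0.2 0.0
      vertex 11.0 11.0 29.0
    endloop
  endfacet
  facet normal 0.4660 -0.8187 0.3354
    outer loop
      vertex 12.9 0.2 0.0
      vertex 19.4 3.9 0.0
      vertex 11.0 11.0 29.0
    endloop
  endfacet
  facet normal 0.8846 -0.3239 0.3355
    outer loop
      vertex 19.4 3.9 0.0
      vertex 22.0 11.0 0.0
      vertex 11.0 11.0 29.0
    endloop
  endfacet
endsolid part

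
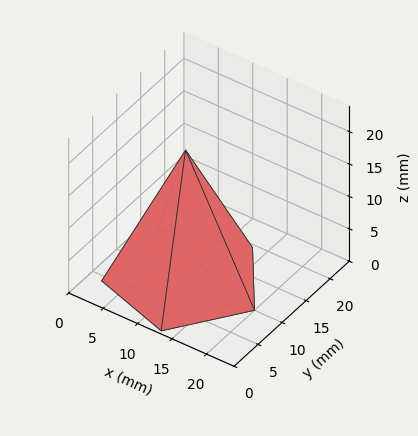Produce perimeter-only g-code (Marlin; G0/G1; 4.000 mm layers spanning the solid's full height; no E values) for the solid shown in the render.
Reading the render: the shape is a regular 5-sided pyramid, base circumscribed radius ≈ 10 mm, apex at z ≈ 20 mm (dimensions read to the nearest mm from the axis ticks). For the g-code, the solid's height is divided into equal slices at the stated Δz and each level perimeter traced with G1 moves after a G0 lift.

; perimeter-only toolpath
G21 ; units = mm
G90 ; absolute positioning
G28 ; home
; layer 1
G0 Z4.000
G0 X18.000 Y10.000
G1 X12.472 Y17.609
G1 X3.528 Y14.702
G1 X3.528 Y5.298
G1 X12.472 Y2.391
G1 X18.000 Y10.000
; layer 2
G0 Z8.000
G0 X16.000 Y10.000
G1 X11.854 Y15.707
G1 X5.146 Y13.527
G1 X5.146 Y6.473
G1 X11.854 Y4.293
G1 X16.000 Y10.000
; layer 3
G0 Z12.000
G0 X14.000 Y10.000
G1 X11.236 Y13.804
G1 X6.764 Y12.351
G1 X6.764 Y7.649
G1 X11.236 Y6.196
G1 X14.000 Y10.000
; layer 4
G0 Z16.000
G0 X12.000 Y10.000
G1 X10.618 Y11.902
G1 X8.382 Y11.176
G1 X8.382 Y8.824
G1 X10.618 Y8.098
G1 X12.000 Y10.000
M2 ; end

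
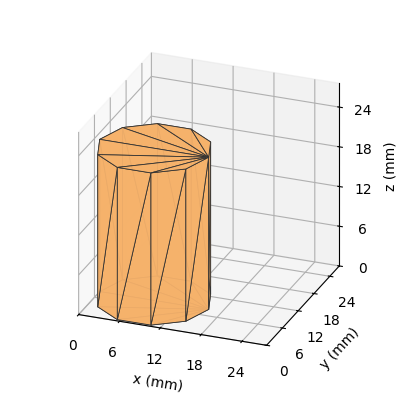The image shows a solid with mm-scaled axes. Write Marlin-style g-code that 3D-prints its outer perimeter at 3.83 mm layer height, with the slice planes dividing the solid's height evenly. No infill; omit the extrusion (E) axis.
Reading the render: the shape is a regular 10-sided prism (a cylinder approximated with 10 flat sides), circumscribed radius ≈ 8 mm, height ≈ 23 mm (dimensions read to the nearest mm from the axis ticks). For the g-code, the solid's height is divided into equal slices at the stated Δz and each level perimeter traced with G1 moves after a G0 lift.

; perimeter-only toolpath
G21 ; units = mm
G90 ; absolute positioning
G28 ; home
; layer 1
G0 Z3.83
G0 X16.00 Y8.00
G1 X14.47 Y12.70
G1 X10.47 Y15.61
G1 X5.53 Y15.61
G1 X1.53 Y12.70
G1 X0.00 Y8.00
G1 X1.53 Y3.30
G1 X5.53 Y0.39
G1 X10.47 Y0.39
G1 X14.47 Y3.30
G1 X16.00 Y8.00
; layer 2
G0 Z7.67
G0 X16.00 Y8.00
G1 X14.47 Y12.70
G1 X10.47 Y15.61
G1 X5.53 Y15.61
G1 X1.53 Y12.70
G1 X0.00 Y8.00
G1 X1.53 Y3.30
G1 X5.53 Y0.39
G1 X10.47 Y0.39
G1 X14.47 Y3.30
G1 X16.00 Y8.00
; layer 3
G0 Z11.50
G0 X16.00 Y8.00
G1 X14.47 Y12.70
G1 X10.47 Y15.61
G1 X5.53 Y15.61
G1 X1.53 Y12.70
G1 X0.00 Y8.00
G1 X1.53 Y3.30
G1 X5.53 Y0.39
G1 X10.47 Y0.39
G1 X14.47 Y3.30
G1 X16.00 Y8.00
; layer 4
G0 Z15.33
G0 X16.00 Y8.00
G1 X14.47 Y12.70
G1 X10.47 Y15.61
G1 X5.53 Y15.61
G1 X1.53 Y12.70
G1 X0.00 Y8.00
G1 X1.53 Y3.30
G1 X5.53 Y0.39
G1 X10.47 Y0.39
G1 X14.47 Y3.30
G1 X16.00 Y8.00
; layer 5
G0 Z19.17
G0 X16.00 Y8.00
G1 X14.47 Y12.70
G1 X10.47 Y15.61
G1 X5.53 Y15.61
G1 X1.53 Y12.70
G1 X0.00 Y8.00
G1 X1.53 Y3.30
G1 X5.53 Y0.39
G1 X10.47 Y0.39
G1 X14.47 Y3.30
G1 X16.00 Y8.00
; layer 6
G0 Z23.00
G0 X16.00 Y8.00
G1 X14.47 Y12.70
G1 X10.47 Y15.61
G1 X5.53 Y15.61
G1 X1.53 Y12.70
G1 X0.00 Y8.00
G1 X1.53 Y3.30
G1 X5.53 Y0.39
G1 X10.47 Y0.39
G1 X14.47 Y3.30
G1 X16.00 Y8.00
M2 ; end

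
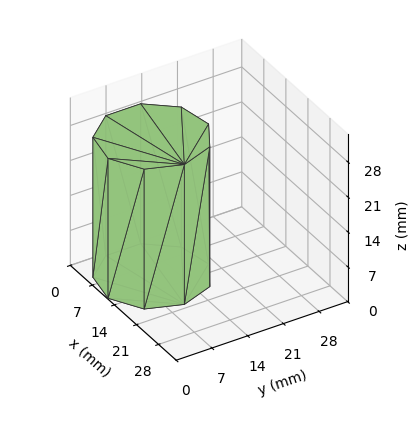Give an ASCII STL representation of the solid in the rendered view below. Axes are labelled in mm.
Reading the render: the shape is a regular 9-sided prism (a cylinder approximated with 9 flat sides), circumscribed radius ≈ 10 mm, height ≈ 28 mm (dimensions read to the nearest mm from the axis ticks). For the STL, each face is triangulated and given an outward normal.

solid part
  facet normal 0.0000 0.0000 -1.0000
    outer loop
      vertex 11.74 19.85 0.00
      vertex 17.66 16.43 0.00
      vertex 20.00 10.00 0.00
    endloop
  endfacet
  facet normal 0.0000 0.0000 -1.0000
    outer loop
      vertex 5.00 18.66 0.00
      vertex 11.74 19.85 0.00
      vertex 20.00 10.00 0.00
    endloop
  endfacet
  facet normal 0.0000 0.0000 -1.0000
    outer loop
      vertex 0.60 13.42 0.00
      vertex 5.00 18.66 0.00
      vertex 20.00 10.00 0.00
    endloop
  endfacet
  facet normal 0.0000 0.0000 -1.0000
    outer loop
      vertex 0.60 6.58 0.00
      vertex 0.60 13.42 0.00
      vertex 20.00 10.00 0.00
    endloop
  endfacet
  facet normal 0.0000 0.0000 -1.0000
    outer loop
      vertex 5.00 1.34 0.00
      vertex 0.60 6.58 0.00
      vertex 20.00 10.00 0.00
    endloop
  endfacet
  facet normal 0.0000 0.0000 -1.0000
    outer loop
      vertex 11.74 0.15 0.00
      vertex 5.00 1.34 0.00
      vertex 20.00 10.00 0.00
    endloop
  endfacet
  facet normal 0.0000 0.0000 -1.0000
    outer loop
      vertex 17.66 3.57 0.00
      vertex 11.74 0.15 0.00
      vertex 20.00 10.00 0.00
    endloop
  endfacet
  facet normal 0.0000 0.0000 1.0000
    outer loop
      vertex 20.00 10.00 28.00
      vertex 17.66 16.43 28.00
      vertex 11.74 19.85 28.00
    endloop
  endfacet
  facet normal 0.0000 0.0000 1.0000
    outer loop
      vertex 20.00 10.00 28.00
      vertex 11.74 19.85 28.00
      vertex 5.00 18.66 28.00
    endloop
  endfacet
  facet normal 0.0000 0.0000 1.0000
    outer loop
      vertex 20.00 10.00 28.00
      vertex 5.00 18.66 28.00
      vertex 0.60 13.42 28.00
    endloop
  endfacet
  facet normal 0.0000 0.0000 1.0000
    outer loop
      vertex 20.00 10.00 28.00
      vertex 0.60 13.42 28.00
      vertex 0.60 6.58 28.00
    endloop
  endfacet
  facet normal 0.0000 0.0000 1.0000
    outer loop
      vertex 20.00 10.00 28.00
      vertex 0.60 6.58 28.00
      vertex 5.00 1.34 28.00
    endloop
  endfacet
  facet normal 0.0000 0.0000 1.0000
    outer loop
      vertex 20.00 10.00 28.00
      vertex 5.00 1.34 28.00
      vertex 11.74 0.15 28.00
    endloop
  endfacet
  facet normal 0.0000 0.0000 1.0000
    outer loop
      vertex 20.00 10.00 28.00
      vertex 11.74 0.15 28.00
      vertex 17.66 3.57 28.00
    endloop
  endfacet
  facet normal 0.9397 0.3420 0.0000
    outer loop
      vertex 20.00 10.00 0.00
      vertex 17.66 16.43 0.00
      vertex 17.66 16.43 28.00
    endloop
  endfacet
  facet normal 0.9397 0.3420 0.0000
    outer loop
      vertex 20.00 10.00 0.00
      vertex 17.66 16.43 28.00
      vertex 20.00 10.00 28.00
    endloop
  endfacet
  facet normal 0.5002 0.8659 0.0000
    outer loop
      vertex 17.66 16.43 0.00
      vertex 11.74 19.85 0.00
      vertex 11.74 19.85 28.00
    endloop
  endfacet
  facet normal 0.5002 0.8659 0.0000
    outer loop
      vertex 17.66 16.43 0.00
      vertex 11.74 19.85 28.00
      vertex 17.66 16.43 28.00
    endloop
  endfacet
  facet normal -0.1739 0.9848 0.0000
    outer loop
      vertex 11.74 19.85 0.00
      vertex 5.00 18.66 0.00
      vertex 5.00 18.66 28.00
    endloop
  endfacet
  facet normal -0.1739 0.9848 0.0000
    outer loop
      vertex 11.74 19.85 0.00
      vertex 5.00 18.66 28.00
      vertex 11.74 19.85 28.00
    endloop
  endfacet
  facet normal -0.7658 0.6431 0.0000
    outer loop
      vertex 5.00 18.66 0.00
      vertex 0.60 13.42 0.00
      vertex 0.60 13.42 28.00
    endloop
  endfacet
  facet normal -0.7658 0.6431 0.0000
    outer loop
      vertex 5.00 18.66 0.00
      vertex 0.60 13.42 28.00
      vertex 5.00 18.66 28.00
    endloop
  endfacet
  facet normal -1.0000 0.0000 0.0000
    outer loop
      vertex 0.60 13.42 0.00
      vertex 0.60 6.58 0.00
      vertex 0.60 6.58 28.00
    endloop
  endfacet
  facet normal -1.0000 0.0000 0.0000
    outer loop
      vertex 0.60 13.42 0.00
      vertex 0.60 6.58 28.00
      vertex 0.60 13.42 28.00
    endloop
  endfacet
  facet normal -0.7658 -0.6431 0.0000
    outer loop
      vertex 0.60 6.58 0.00
      vertex 5.00 1.34 0.00
      vertex 5.00 1.34 28.00
    endloop
  endfacet
  facet normal -0.7658 -0.6431 0.0000
    outer loop
      vertex 0.60 6.58 0.00
      vertex 5.00 1.34 28.00
      vertex 0.60 6.58 28.00
    endloop
  endfacet
  facet normal -0.1739 -0.9848 0.0000
    outer loop
      vertex 5.00 1.34 0.00
      vertex 11.74 0.15 0.00
      vertex 11.74 0.15 28.00
    endloop
  endfacet
  facet normal -0.1739 -0.9848 0.0000
    outer loop
      vertex 5.00 1.34 0.00
      vertex 11.74 0.15 28.00
      vertex 5.00 1.34 28.00
    endloop
  endfacet
  facet normal 0.5002 -0.8659 0.0000
    outer loop
      vertex 11.74 0.15 0.00
      vertex 17.66 3.57 0.00
      vertex 17.66 3.57 28.00
    endloop
  endfacet
  facet normal 0.5002 -0.8659 0.0000
    outer loop
      vertex 11.74 0.15 0.00
      vertex 17.66 3.57 28.00
      vertex 11.74 0.15 28.00
    endloop
  endfacet
  facet normal 0.9397 -0.3420 0.0000
    outer loop
      vertex 17.66 3.57 0.00
      vertex 20.00 10.00 0.00
      vertex 20.00 10.00 28.00
    endloop
  endfacet
  facet normal 0.9397 -0.3420 0.0000
    outer loop
      vertex 17.66 3.57 0.00
      vertex 20.00 10.00 28.00
      vertex 17.66 3.57 28.00
    endloop
  endfacet
endsolid part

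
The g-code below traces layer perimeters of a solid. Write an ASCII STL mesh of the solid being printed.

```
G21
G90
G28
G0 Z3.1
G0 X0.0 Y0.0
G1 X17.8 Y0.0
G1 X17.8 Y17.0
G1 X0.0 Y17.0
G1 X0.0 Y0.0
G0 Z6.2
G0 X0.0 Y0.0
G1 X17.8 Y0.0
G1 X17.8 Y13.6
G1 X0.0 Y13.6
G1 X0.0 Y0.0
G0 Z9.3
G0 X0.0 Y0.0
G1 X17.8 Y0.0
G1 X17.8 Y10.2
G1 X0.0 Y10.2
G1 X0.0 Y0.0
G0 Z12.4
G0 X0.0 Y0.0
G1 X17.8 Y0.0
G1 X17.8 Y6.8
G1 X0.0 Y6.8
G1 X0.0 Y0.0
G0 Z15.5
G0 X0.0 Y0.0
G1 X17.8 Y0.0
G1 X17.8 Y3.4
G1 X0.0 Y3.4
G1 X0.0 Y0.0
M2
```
solid part
  facet normal 0.0000 0.0000 -1.0000
    outer loop
      vertex 17.8 20.4 0.0
      vertex 17.8 0.0 0.0
      vertex 0.0 0.0 0.0
    endloop
  endfacet
  facet normal 0.0000 0.0000 -1.0000
    outer loop
      vertex 0.0 20.4 0.0
      vertex 17.8 20.4 0.0
      vertex 0.0 0.0 0.0
    endloop
  endfacet
  facet normal 0.0000 -1.0000 0.0000
    outer loop
      vertex 0.0 0.0 0.0
      vertex 17.8 0.0 0.0
      vertex 17.8 0.0 18.6
    endloop
  endfacet
  facet normal 0.0000 -1.0000 0.0000
    outer loop
      vertex 0.0 0.0 0.0
      vertex 17.8 0.0 18.6
      vertex 0.0 0.0 18.6
    endloop
  endfacet
  facet normal 0.0000 0.6738 0.7390
    outer loop
      vertex 0.0 0.0 18.6
      vertex 17.8 0.0 18.6
      vertex 17.8 20.4 0.0
    endloop
  endfacet
  facet normal 0.0000 0.6738 0.7390
    outer loop
      vertex 0.0 0.0 18.6
      vertex 17.8 20.4 0.0
      vertex 0.0 20.4 0.0
    endloop
  endfacet
  facet normal -1.0000 0.0000 0.0000
    outer loop
      vertex 0.0 0.0 18.6
      vertex 0.0 20.4 0.0
      vertex 0.0 0.0 0.0
    endloop
  endfacet
  facet normal 1.0000 0.0000 0.0000
    outer loop
      vertex 17.8 0.0 0.0
      vertex 17.8 20.4 0.0
      vertex 17.8 0.0 18.6
    endloop
  endfacet
endsolid part

The G0 Z moves step by Δz≈3.1 mm. The G1 loops shrink linearly with z, so the solid tapers from its base footprint up to z≈18.6. Closing with a flat bottom cap and the tapered top and triangulating gives 8 facets — a wedge (ramp): 17.8 × 20.4 mm base, rising to 18.6 mm along the y=0 edge and sloping linearly to z=0 at y=20.4.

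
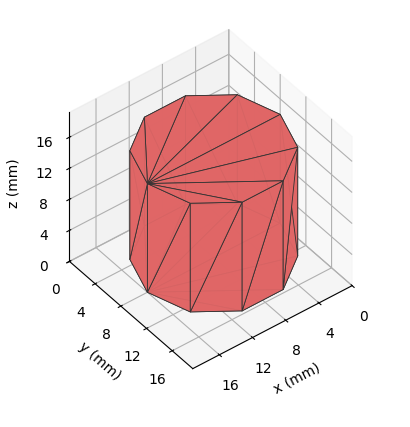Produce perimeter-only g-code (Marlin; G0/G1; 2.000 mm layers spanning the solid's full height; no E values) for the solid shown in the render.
Reading the render: the shape is a regular 10-sided prism (a cylinder approximated with 10 flat sides), circumscribed radius ≈ 8 mm, height ≈ 14 mm (dimensions read to the nearest mm from the axis ticks). For the g-code, the solid's height is divided into equal slices at the stated Δz and each level perimeter traced with G1 moves after a G0 lift.

; perimeter-only toolpath
G21 ; units = mm
G90 ; absolute positioning
G28 ; home
; layer 1
G0 Z2.000
G0 X16.000 Y8.000
G1 X14.472 Y12.702
G1 X10.472 Y15.608
G1 X5.528 Y15.608
G1 X1.528 Y12.702
G1 X0.000 Y8.000
G1 X1.528 Y3.298
G1 X5.528 Y0.392
G1 X10.472 Y0.392
G1 X14.472 Y3.298
G1 X16.000 Y8.000
; layer 2
G0 Z4.000
G0 X16.000 Y8.000
G1 X14.472 Y12.702
G1 X10.472 Y15.608
G1 X5.528 Y15.608
G1 X1.528 Y12.702
G1 X0.000 Y8.000
G1 X1.528 Y3.298
G1 X5.528 Y0.392
G1 X10.472 Y0.392
G1 X14.472 Y3.298
G1 X16.000 Y8.000
; layer 3
G0 Z6.000
G0 X16.000 Y8.000
G1 X14.472 Y12.702
G1 X10.472 Y15.608
G1 X5.528 Y15.608
G1 X1.528 Y12.702
G1 X0.000 Y8.000
G1 X1.528 Y3.298
G1 X5.528 Y0.392
G1 X10.472 Y0.392
G1 X14.472 Y3.298
G1 X16.000 Y8.000
; layer 4
G0 Z8.000
G0 X16.000 Y8.000
G1 X14.472 Y12.702
G1 X10.472 Y15.608
G1 X5.528 Y15.608
G1 X1.528 Y12.702
G1 X0.000 Y8.000
G1 X1.528 Y3.298
G1 X5.528 Y0.392
G1 X10.472 Y0.392
G1 X14.472 Y3.298
G1 X16.000 Y8.000
; layer 5
G0 Z10.000
G0 X16.000 Y8.000
G1 X14.472 Y12.702
G1 X10.472 Y15.608
G1 X5.528 Y15.608
G1 X1.528 Y12.702
G1 X0.000 Y8.000
G1 X1.528 Y3.298
G1 X5.528 Y0.392
G1 X10.472 Y0.392
G1 X14.472 Y3.298
G1 X16.000 Y8.000
; layer 6
G0 Z12.000
G0 X16.000 Y8.000
G1 X14.472 Y12.702
G1 X10.472 Y15.608
G1 X5.528 Y15.608
G1 X1.528 Y12.702
G1 X0.000 Y8.000
G1 X1.528 Y3.298
G1 X5.528 Y0.392
G1 X10.472 Y0.392
G1 X14.472 Y3.298
G1 X16.000 Y8.000
; layer 7
G0 Z14.000
G0 X16.000 Y8.000
G1 X14.472 Y12.702
G1 X10.472 Y15.608
G1 X5.528 Y15.608
G1 X1.528 Y12.702
G1 X0.000 Y8.000
G1 X1.528 Y3.298
G1 X5.528 Y0.392
G1 X10.472 Y0.392
G1 X14.472 Y3.298
G1 X16.000 Y8.000
M2 ; end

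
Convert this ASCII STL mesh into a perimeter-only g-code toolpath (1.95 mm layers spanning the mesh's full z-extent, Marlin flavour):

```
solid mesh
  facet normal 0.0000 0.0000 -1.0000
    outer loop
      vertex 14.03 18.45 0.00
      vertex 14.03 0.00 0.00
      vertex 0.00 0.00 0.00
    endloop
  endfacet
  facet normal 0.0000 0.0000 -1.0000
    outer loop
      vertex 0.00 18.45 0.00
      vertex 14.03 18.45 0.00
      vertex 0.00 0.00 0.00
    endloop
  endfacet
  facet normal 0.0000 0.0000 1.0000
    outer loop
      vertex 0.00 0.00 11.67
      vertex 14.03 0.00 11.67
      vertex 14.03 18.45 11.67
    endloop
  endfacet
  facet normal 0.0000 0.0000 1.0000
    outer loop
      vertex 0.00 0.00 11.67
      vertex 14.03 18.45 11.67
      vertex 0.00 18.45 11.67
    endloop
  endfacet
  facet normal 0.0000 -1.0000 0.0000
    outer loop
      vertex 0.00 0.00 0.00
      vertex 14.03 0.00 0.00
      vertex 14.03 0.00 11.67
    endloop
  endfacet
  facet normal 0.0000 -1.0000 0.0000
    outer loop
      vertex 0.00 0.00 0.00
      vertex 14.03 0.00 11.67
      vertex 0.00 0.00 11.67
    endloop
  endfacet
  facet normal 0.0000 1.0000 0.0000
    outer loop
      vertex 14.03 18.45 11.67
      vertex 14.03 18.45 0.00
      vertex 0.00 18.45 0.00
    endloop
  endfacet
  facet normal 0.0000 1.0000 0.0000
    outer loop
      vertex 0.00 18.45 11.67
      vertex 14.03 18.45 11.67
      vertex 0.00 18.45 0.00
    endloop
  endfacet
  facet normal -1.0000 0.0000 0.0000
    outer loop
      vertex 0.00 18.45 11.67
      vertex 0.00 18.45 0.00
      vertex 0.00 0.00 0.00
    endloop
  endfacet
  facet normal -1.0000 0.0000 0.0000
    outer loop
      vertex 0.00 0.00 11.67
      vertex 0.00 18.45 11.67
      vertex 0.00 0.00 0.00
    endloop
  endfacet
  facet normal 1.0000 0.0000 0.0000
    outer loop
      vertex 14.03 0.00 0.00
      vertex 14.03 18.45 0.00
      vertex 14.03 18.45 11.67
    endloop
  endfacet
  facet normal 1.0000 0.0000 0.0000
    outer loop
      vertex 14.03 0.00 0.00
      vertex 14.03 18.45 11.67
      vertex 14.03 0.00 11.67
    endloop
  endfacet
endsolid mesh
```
; perimeter-only toolpath
G21 ; units = mm
G90 ; absolute positioning
G28 ; home
; layer 1
G0 Z1.95
G0 X0.00 Y0.00
G1 X14.03 Y0.00
G1 X14.03 Y18.45
G1 X0.00 Y18.45
G1 X0.00 Y0.00
; layer 2
G0 Z3.89
G0 X0.00 Y0.00
G1 X14.03 Y0.00
G1 X14.03 Y18.45
G1 X0.00 Y18.45
G1 X0.00 Y0.00
; layer 3
G0 Z5.83
G0 X0.00 Y0.00
G1 X14.03 Y0.00
G1 X14.03 Y18.45
G1 X0.00 Y18.45
G1 X0.00 Y0.00
; layer 4
G0 Z7.78
G0 X0.00 Y0.00
G1 X14.03 Y0.00
G1 X14.03 Y18.45
G1 X0.00 Y18.45
G1 X0.00 Y0.00
; layer 5
G0 Z9.72
G0 X0.00 Y0.00
G1 X14.03 Y0.00
G1 X14.03 Y18.45
G1 X0.00 Y18.45
G1 X0.00 Y0.00
; layer 6
G0 Z11.67
G0 X0.00 Y0.00
G1 X14.03 Y0.00
G1 X14.03 Y18.45
G1 X0.00 Y18.45
G1 X0.00 Y0.00
M2 ; end

The solid is a rectangular box, roughly 14 × 18.4 mm footprint and 11.7 mm tall. Slicing at Δz = 1.95 mm — 6 equal slices spanning the solid's height, so layer i sits at z = i·h/6 — gives 6 non-empty perimeters. Each is a 4-segment closed polygon; G0 lifts to the layer z and rapids to the start vertex, then G1 traces the edges.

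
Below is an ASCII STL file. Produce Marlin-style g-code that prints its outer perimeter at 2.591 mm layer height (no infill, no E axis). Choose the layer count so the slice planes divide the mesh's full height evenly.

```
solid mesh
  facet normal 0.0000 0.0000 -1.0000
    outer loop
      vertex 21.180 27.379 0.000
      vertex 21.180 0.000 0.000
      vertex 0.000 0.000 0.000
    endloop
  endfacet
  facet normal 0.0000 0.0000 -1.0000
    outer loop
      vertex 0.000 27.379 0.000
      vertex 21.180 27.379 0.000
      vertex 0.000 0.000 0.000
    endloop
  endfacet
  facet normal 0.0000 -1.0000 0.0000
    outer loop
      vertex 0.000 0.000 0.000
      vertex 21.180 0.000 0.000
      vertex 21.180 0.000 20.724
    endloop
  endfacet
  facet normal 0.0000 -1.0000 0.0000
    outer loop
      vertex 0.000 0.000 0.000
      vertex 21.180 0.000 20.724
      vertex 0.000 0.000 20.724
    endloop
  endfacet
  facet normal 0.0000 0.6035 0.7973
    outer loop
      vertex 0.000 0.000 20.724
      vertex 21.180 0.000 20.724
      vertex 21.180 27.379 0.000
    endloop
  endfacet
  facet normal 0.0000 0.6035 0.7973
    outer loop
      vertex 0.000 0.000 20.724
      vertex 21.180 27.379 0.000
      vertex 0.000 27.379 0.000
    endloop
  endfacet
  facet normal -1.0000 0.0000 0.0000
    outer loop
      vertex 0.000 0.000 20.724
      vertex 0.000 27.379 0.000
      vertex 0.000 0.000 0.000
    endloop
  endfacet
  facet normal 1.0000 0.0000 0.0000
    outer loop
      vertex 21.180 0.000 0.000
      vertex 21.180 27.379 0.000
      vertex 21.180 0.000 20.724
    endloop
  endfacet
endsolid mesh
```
; perimeter-only toolpath
G21 ; units = mm
G90 ; absolute positioning
G28 ; home
; layer 1
G0 Z2.591
G0 X0.000 Y0.000
G1 X21.180 Y0.000
G1 X21.180 Y23.957
G1 X0.000 Y23.957
G1 X0.000 Y0.000
; layer 2
G0 Z5.181
G0 X0.000 Y0.000
G1 X21.180 Y0.000
G1 X21.180 Y20.534
G1 X0.000 Y20.534
G1 X0.000 Y0.000
; layer 3
G0 Z7.771
G0 X0.000 Y0.000
G1 X21.180 Y0.000
G1 X21.180 Y17.112
G1 X0.000 Y17.112
G1 X0.000 Y0.000
; layer 4
G0 Z10.362
G0 X0.000 Y0.000
G1 X21.180 Y0.000
G1 X21.180 Y13.690
G1 X0.000 Y13.690
G1 X0.000 Y0.000
; layer 5
G0 Z12.953
G0 X0.000 Y0.000
G1 X21.180 Y0.000
G1 X21.180 Y10.267
G1 X0.000 Y10.267
G1 X0.000 Y0.000
; layer 6
G0 Z15.543
G0 X0.000 Y0.000
G1 X21.180 Y0.000
G1 X21.180 Y6.845
G1 X0.000 Y6.845
G1 X0.000 Y0.000
; layer 7
G0 Z18.134
G0 X0.000 Y0.000
G1 X21.180 Y0.000
G1 X21.180 Y3.422
G1 X0.000 Y3.422
G1 X0.000 Y0.000
M2 ; end

The solid is a wedge (ramp): 21.2 × 27.4 mm base, rising to 20.7 mm along the y=0 edge and sloping linearly to z=0 at y=27.4. Slicing at Δz = 2.591 mm — 8 equal slices spanning the solid's height, so layer i sits at z = i·h/8 — gives 7 non-empty perimeters. Each is a 4-segment closed polygon; G0 lifts to the layer z and rapids to the start vertex, then G1 traces the edges. The cross-section shrinks linearly with z (the slice at the apex is degenerate and omitted).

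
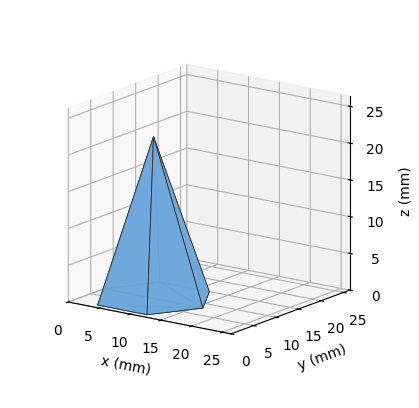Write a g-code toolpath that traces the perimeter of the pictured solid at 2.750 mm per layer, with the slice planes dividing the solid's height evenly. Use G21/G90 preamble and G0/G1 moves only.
Reading the render: the shape is a regular 6-sided pyramid, base circumscribed radius ≈ 8 mm, apex at z ≈ 22 mm (dimensions read to the nearest mm from the axis ticks). For the g-code, the solid's height is divided into equal slices at the stated Δz and each level perimeter traced with G1 moves after a G0 lift.

; perimeter-only toolpath
G21 ; units = mm
G90 ; absolute positioning
G28 ; home
; layer 1
G0 Z2.750
G0 X15.000 Y8.000
G1 X11.500 Y14.062
G1 X4.500 Y14.062
G1 X1.000 Y8.000
G1 X4.500 Y1.938
G1 X11.500 Y1.938
G1 X15.000 Y8.000
; layer 2
G0 Z5.500
G0 X14.000 Y8.000
G1 X11.000 Y13.196
G1 X5.000 Y13.196
G1 X2.000 Y8.000
G1 X5.000 Y2.804
G1 X11.000 Y2.804
G1 X14.000 Y8.000
; layer 3
G0 Z8.250
G0 X13.000 Y8.000
G1 X10.500 Y12.330
G1 X5.500 Y12.330
G1 X3.000 Y8.000
G1 X5.500 Y3.670
G1 X10.500 Y3.670
G1 X13.000 Y8.000
; layer 4
G0 Z11.000
G0 X12.000 Y8.000
G1 X10.000 Y11.464
G1 X6.000 Y11.464
G1 X4.000 Y8.000
G1 X6.000 Y4.536
G1 X10.000 Y4.536
G1 X12.000 Y8.000
; layer 5
G0 Z13.750
G0 X11.000 Y8.000
G1 X9.500 Y10.598
G1 X6.500 Y10.598
G1 X5.000 Y8.000
G1 X6.500 Y5.402
G1 X9.500 Y5.402
G1 X11.000 Y8.000
; layer 6
G0 Z16.500
G0 X10.000 Y8.000
G1 X9.000 Y9.732
G1 X7.000 Y9.732
G1 X6.000 Y8.000
G1 X7.000 Y6.268
G1 X9.000 Y6.268
G1 X10.000 Y8.000
; layer 7
G0 Z19.250
G0 X9.000 Y8.000
G1 X8.500 Y8.866
G1 X7.500 Y8.866
G1 X7.000 Y8.000
G1 X7.500 Y7.134
G1 X8.500 Y7.134
G1 X9.000 Y8.000
M2 ; end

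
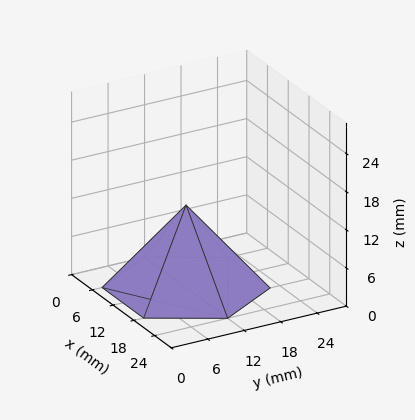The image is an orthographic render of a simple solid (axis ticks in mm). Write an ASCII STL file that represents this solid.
Reading the render: the shape is a regular 6-sided pyramid, base circumscribed radius ≈ 12 mm, apex at z ≈ 13 mm (dimensions read to the nearest mm from the axis ticks). For the STL, each face is triangulated and given an outward normal.

solid part
  facet normal 0.0000 0.0000 -1.0000
    outer loop
      vertex 6.00 22.39 0.00
      vertex 18.00 22.39 0.00
      vertex 24.00 12.00 0.00
    endloop
  endfacet
  facet normal 0.0000 0.0000 -1.0000
    outer loop
      vertex 0.00 12.00 0.00
      vertex 6.00 22.39 0.00
      vertex 24.00 12.00 0.00
    endloop
  endfacet
  facet normal 0.0000 0.0000 -1.0000
    outer loop
      vertex 6.00 1.61 0.00
      vertex 0.00 12.00 0.00
      vertex 24.00 12.00 0.00
    endloop
  endfacet
  facet normal 0.0000 0.0000 -1.0000
    outer loop
      vertex 18.00 1.61 0.00
      vertex 6.00 1.61 0.00
      vertex 24.00 12.00 0.00
    endloop
  endfacet
  facet normal 0.6764 0.3906 0.6244
    outer loop
      vertex 24.00 12.00 0.00
      vertex 18.00 22.39 0.00
      vertex 12.00 12.00 13.00
    endloop
  endfacet
  facet normal 0.0000 0.7812 0.6243
    outer loop
      vertex 18.00 22.39 0.00
      vertex 6.00 22.39 0.00
      vertex 12.00 12.00 13.00
    endloop
  endfacet
  facet normal -0.6764 0.3906 0.6244
    outer loop
      vertex 6.00 22.39 0.00
      vertex 0.00 12.00 0.00
      vertex 12.00 12.00 13.00
    endloop
  endfacet
  facet normal -0.6764 -0.3906 0.6244
    outer loop
      vertex 0.00 12.00 0.00
      vertex 6.00 1.61 0.00
      vertex 12.00 12.00 13.00
    endloop
  endfacet
  facet normal 0.0000 -0.7812 0.6243
    outer loop
      vertex 6.00 1.61 0.00
      vertex 18.00 1.61 0.00
      vertex 12.00 12.00 13.00
    endloop
  endfacet
  facet normal 0.6764 -0.3906 0.6244
    outer loop
      vertex 18.00 1.61 0.00
      vertex 24.00 12.00 0.00
      vertex 12.00 12.00 13.00
    endloop
  endfacet
endsolid part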